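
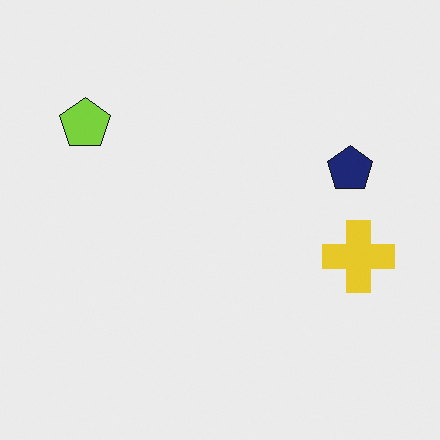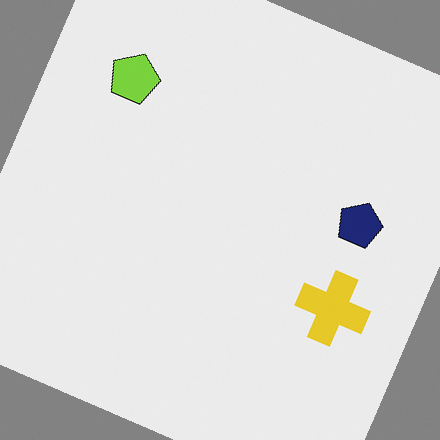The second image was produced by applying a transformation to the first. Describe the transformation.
The transformation is: rotated clockwise by a clearly visible amount.

Every shape is tilted by the same angle and the image corners show triangular fill wedges — a whole-image rotation by a non-right angle.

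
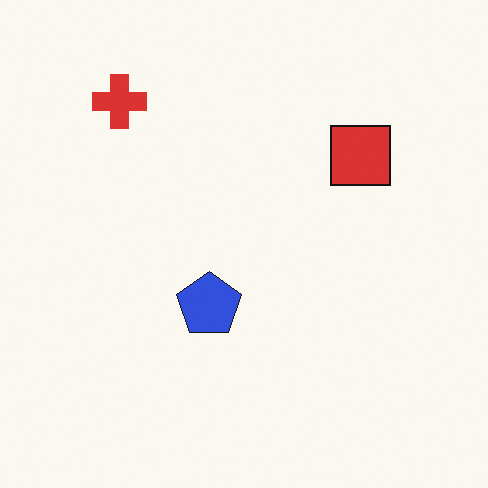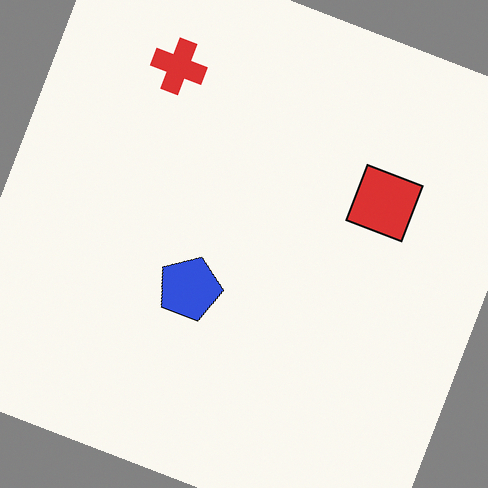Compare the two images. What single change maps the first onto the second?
The image was rotated clockwise by a moderate amount.

Every shape is tilted by the same angle and the image corners show triangular fill wedges — a whole-image rotation by a non-right angle.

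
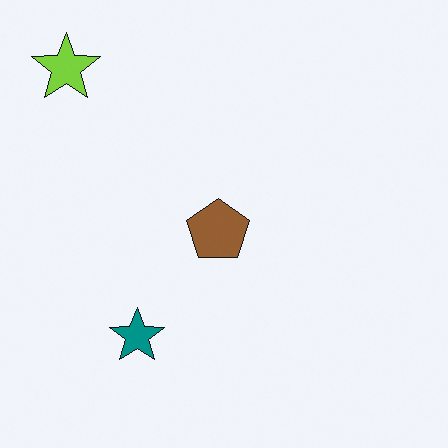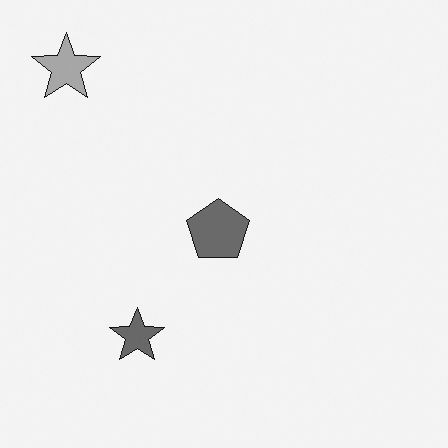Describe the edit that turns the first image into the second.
The transformation is: converted to grayscale.

All color is removed — every shape is now a shade of grey.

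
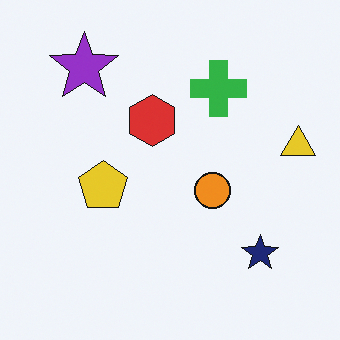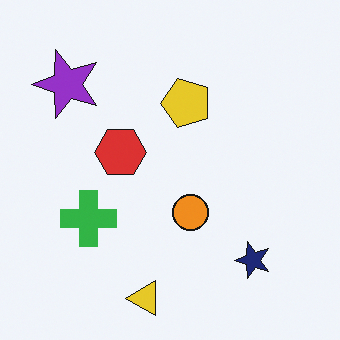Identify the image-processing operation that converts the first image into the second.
The second image is the first transposed (reflected across the top-left ↔ bottom-right diagonal).

Shapes have swapped their row and column positions — what was in the top-right is now in the bottom-left — a diagonal reflection.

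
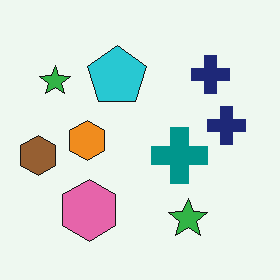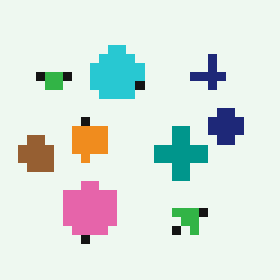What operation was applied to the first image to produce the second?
The second image is the first heavily pixelated into large blocks.

Shapes are reduced to large square blocks; fine edges and outlines are lost — a downscale-then-upscale (mosaic) effect.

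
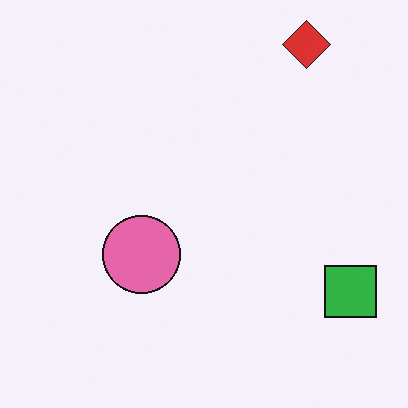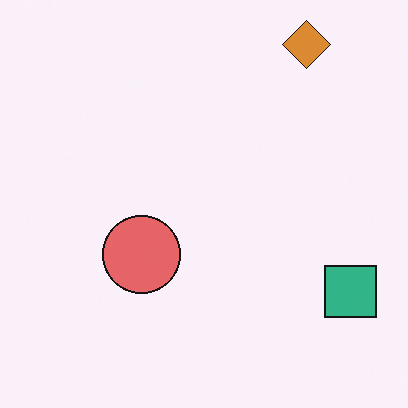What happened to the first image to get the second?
Hue-shifted by a small amount.

Every shape's color has rotated by the same amount around the hue wheel — a uniform hue shift.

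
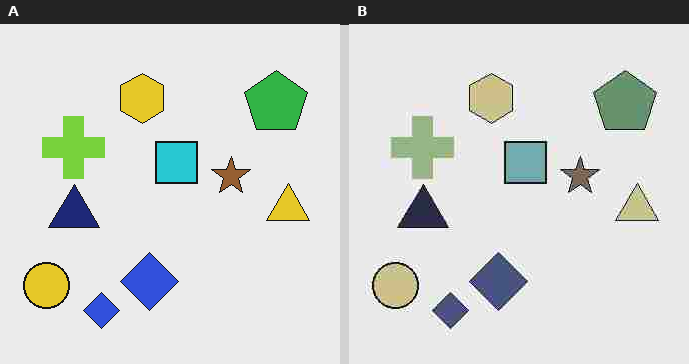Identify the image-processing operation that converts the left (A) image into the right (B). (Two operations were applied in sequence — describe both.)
The transformation is: made much more muted (saturation change), then degraded with heavy JPEG compression.

All colors are more muted and greyish — a global saturation change. Blocky 8×8 compression artifacts appear around shape edges and the flat background shows ringing — characteristic JPEG degradation.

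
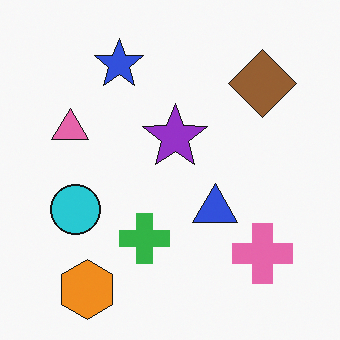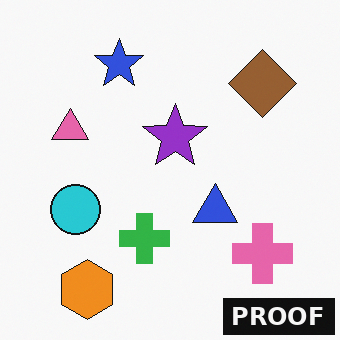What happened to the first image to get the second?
The transformation is: watermarked with the text "PROOF" in the lower-right corner.

A dark label reading "PROOF" appears in the lower-right corner.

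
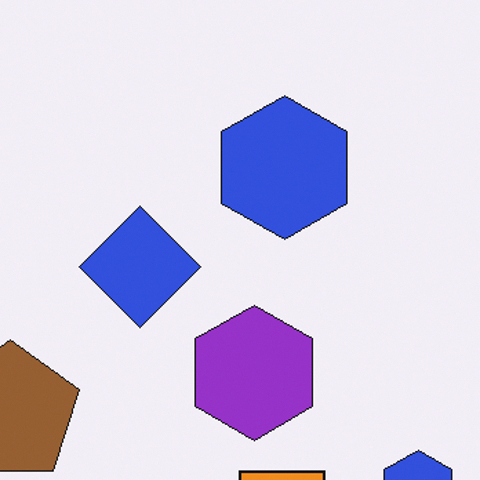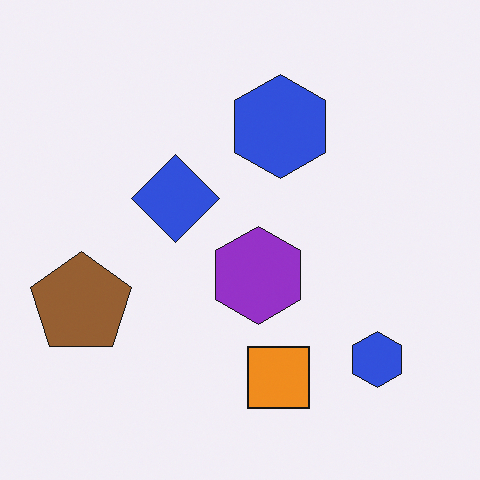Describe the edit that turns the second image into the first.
The first image is the second cropped to a modestly smaller region and rescaled.

The visible shapes are larger and the field of view is narrower; shapes near the original edges may be partly or wholly outside the frame — a crop-and-rescale.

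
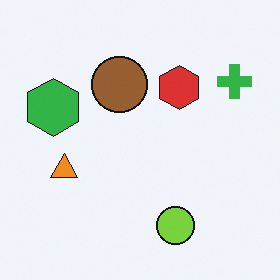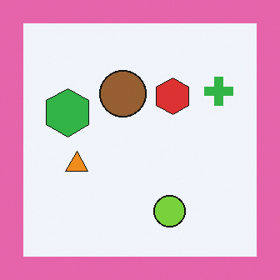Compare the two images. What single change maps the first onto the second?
The image was framed with a pink border.

A solid pink frame runs around the edge of the second image, with the content slightly shrunk inside it.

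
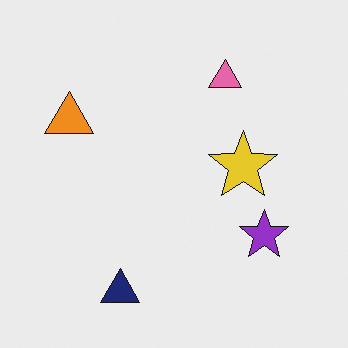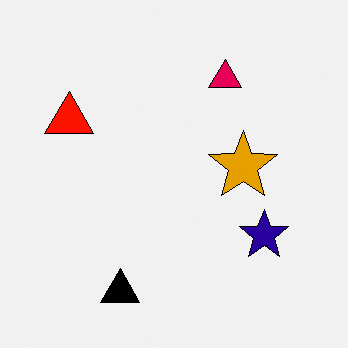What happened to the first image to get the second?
Given much higher contrast.

Tones are pushed away from mid-grey across the whole image — a global contrast change.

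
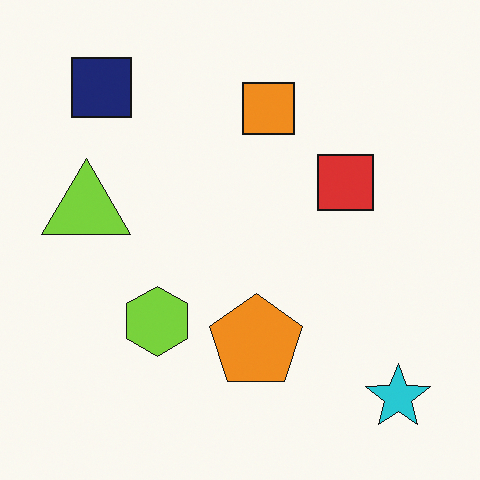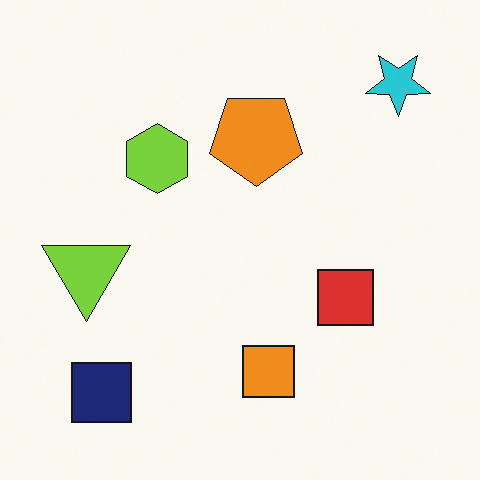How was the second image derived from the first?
The transformation is: flipped vertically (top ↔ bottom).

The cyan star is in the bottom-right of the first image and the top-right of the second — shapes on opposite sides of the horizontal midline have swapped in a mirror flip.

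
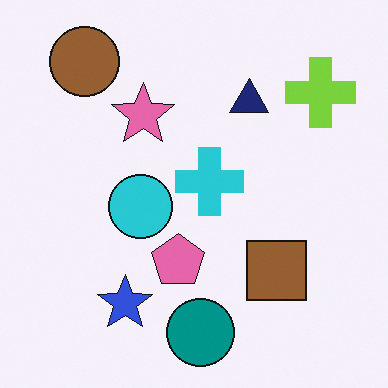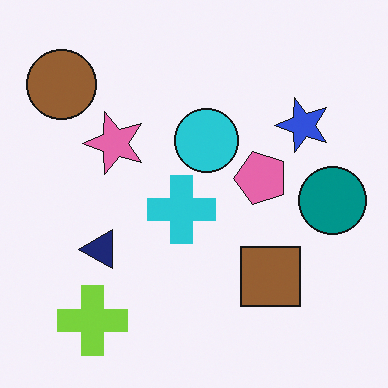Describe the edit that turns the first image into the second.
The second image is the first transposed (reflected across the top-left ↔ bottom-right diagonal).

Shapes have swapped their row and column positions — what was in the top-right is now in the bottom-left — a diagonal reflection.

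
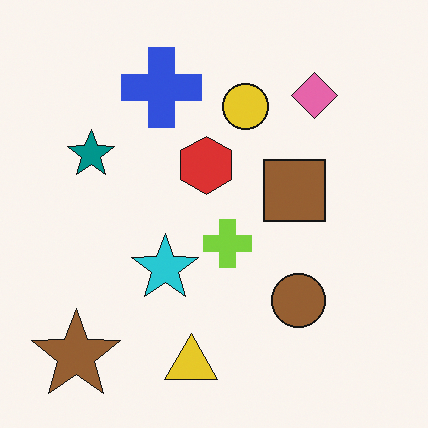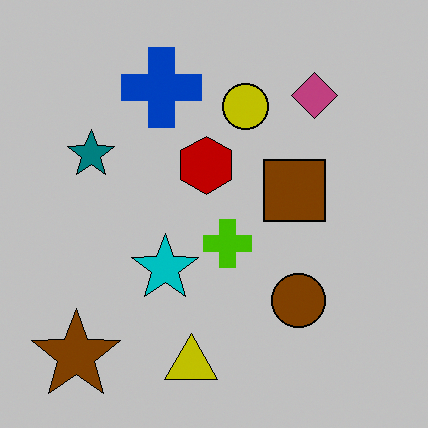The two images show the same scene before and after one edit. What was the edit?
Aggressively posterized.

Each flat color has snapped to a coarser quantized level — most visibly, the near-white background has dropped to a flat grey.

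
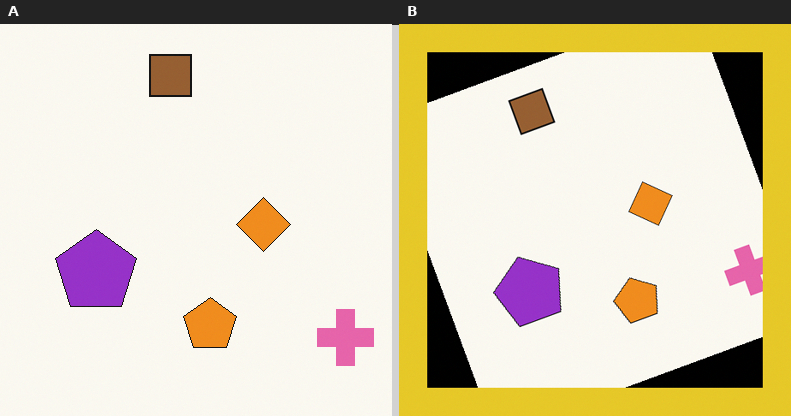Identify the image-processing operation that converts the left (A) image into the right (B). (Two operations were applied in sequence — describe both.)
This is the original image rotated counter-clockwise by a moderate amount, then framed with a yellow border.

Every shape is tilted by the same angle and the image corners show triangular fill wedges — a whole-image rotation by a non-right angle. A solid yellow frame runs around the edge of the right (B) image, with the content slightly shrunk inside it.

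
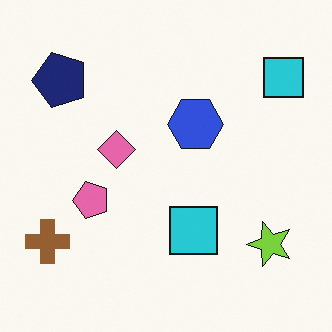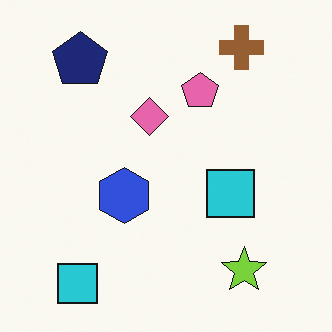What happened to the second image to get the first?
It was transposed (reflected across the top-left ↔ bottom-right diagonal).

Shapes have swapped their row and column positions — what was in the top-right is now in the bottom-left — a diagonal reflection.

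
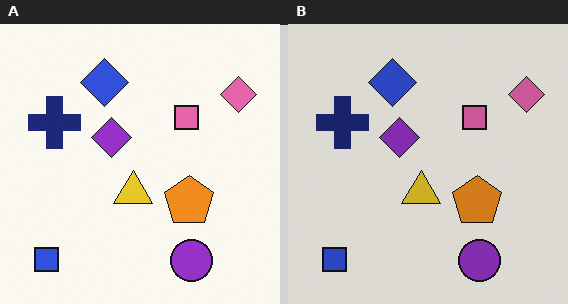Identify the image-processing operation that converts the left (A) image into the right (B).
Slightly darkened.

Every pixel — background and shapes alike — is uniformly darkened.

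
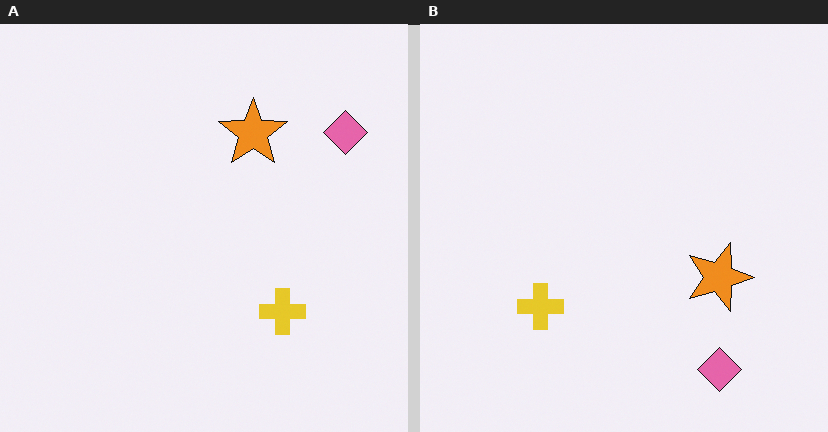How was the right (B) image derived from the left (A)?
This is the original image rotated 90° clockwise.

The pink diamond sits in the top-right of the left (A) image and the bottom-right of the right (B) — consistent with a whole-image 90° clockwise rotation.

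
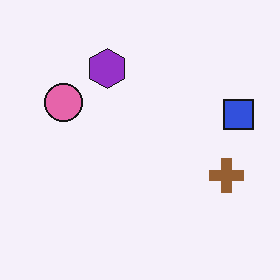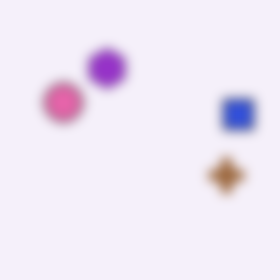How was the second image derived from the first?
It was heavily blurred.

Shape edges and outlines are uniformly softened across the whole image.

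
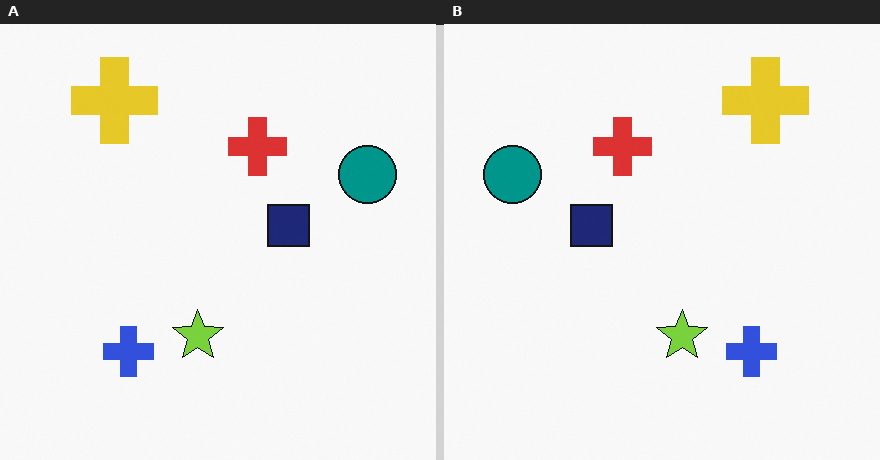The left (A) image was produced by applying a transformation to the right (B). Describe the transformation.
Flipped horizontally (left ↔ right).

The teal circle is in the left of the right (B) image and the right of the left (A) — shapes on opposite sides of the vertical midline have swapped in a mirror flip.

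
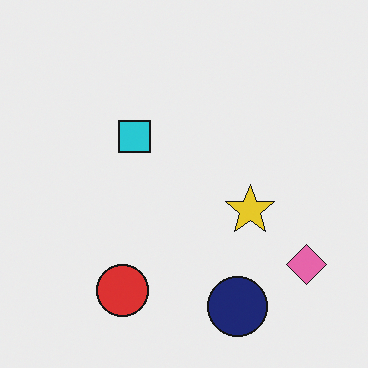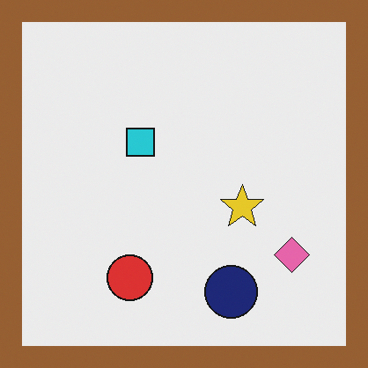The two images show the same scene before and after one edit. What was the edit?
The image was framed with a brown border.

A solid brown frame runs around the edge of the second image, with the content slightly shrunk inside it.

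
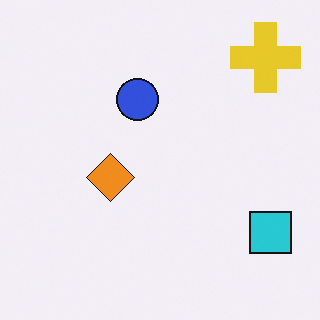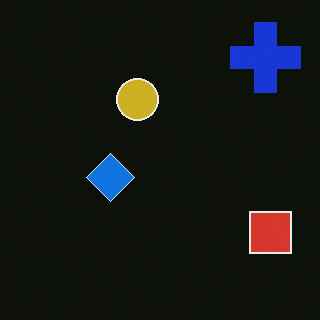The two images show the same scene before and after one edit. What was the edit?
It was color-inverted (negative).

The light background has become dark and every shape's color is its complement — a photographic negative.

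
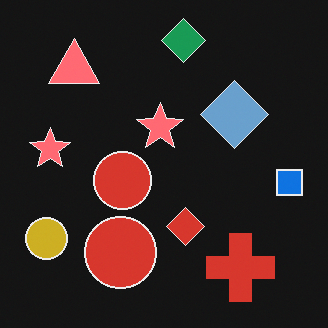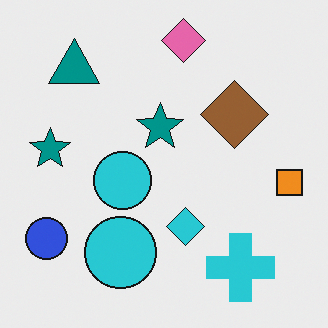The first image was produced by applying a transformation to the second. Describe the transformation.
Color-inverted (negative).

The light background has become dark and every shape's color is its complement — a photographic negative.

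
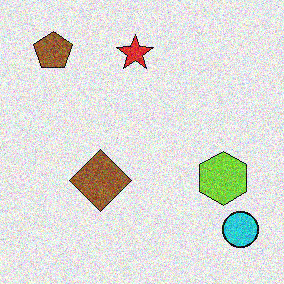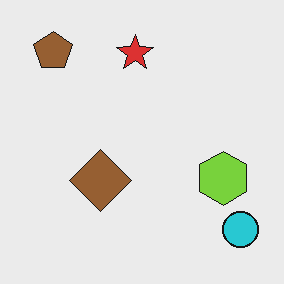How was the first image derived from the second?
The first image is the second degraded with visible gaussian noise.

Random speckle covers the whole image, including the flat background.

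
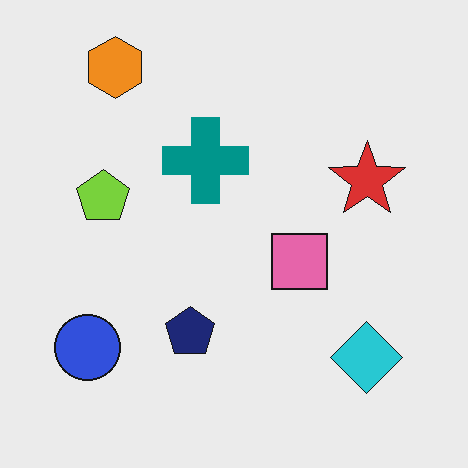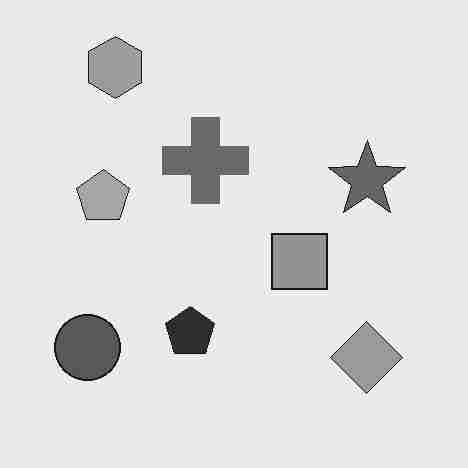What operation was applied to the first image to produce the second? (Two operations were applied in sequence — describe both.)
The transformation is: converted to grayscale, then degraded with heavy JPEG compression.

All color is removed — every shape is now a shade of grey. Blocky 8×8 compression artifacts appear around shape edges and the flat background shows ringing — characteristic JPEG degradation.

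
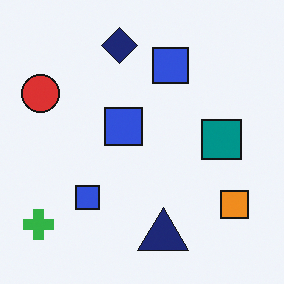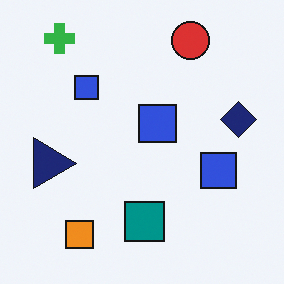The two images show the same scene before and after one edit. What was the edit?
Rotated 90° clockwise.

The green cross sits in the bottom-left of the first image and the top-left of the second — consistent with a whole-image 90° clockwise rotation.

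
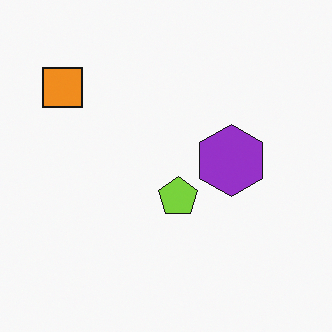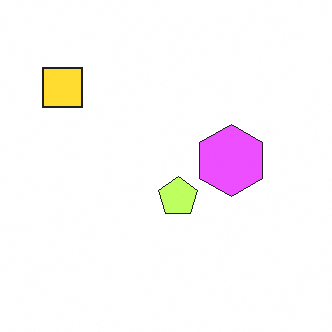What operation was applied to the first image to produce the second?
The image was substantially brightened.

Every pixel — background and shapes alike — is uniformly brightened.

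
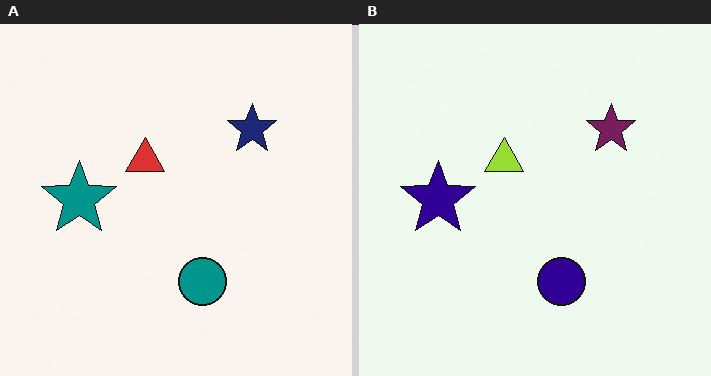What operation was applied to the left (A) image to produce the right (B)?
The transformation is: hue-shifted through roughly a third of the color wheel.

Every shape's color has rotated by the same amount around the hue wheel — a uniform hue shift.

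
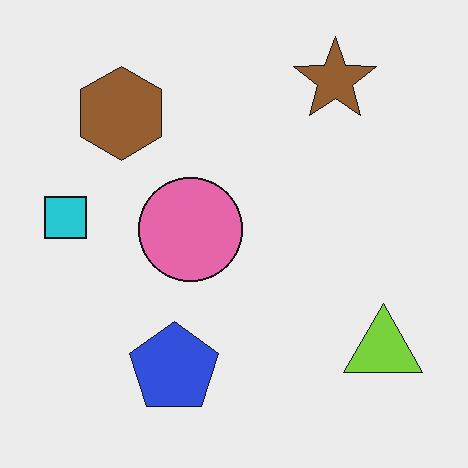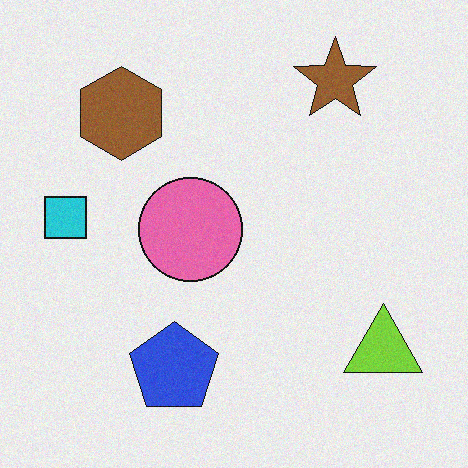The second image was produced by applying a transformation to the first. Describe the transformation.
Degraded with subtle gaussian noise.

Random speckle covers the whole image, including the flat background.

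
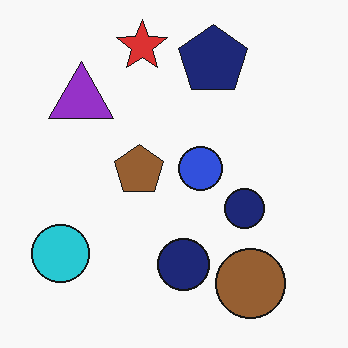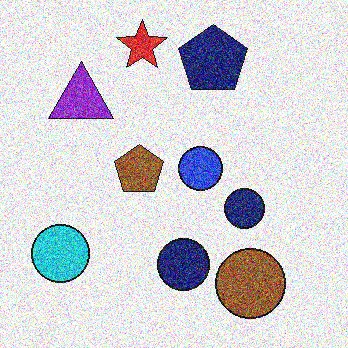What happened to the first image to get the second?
This is the original image degraded with heavy additive noise.

Random speckle covers the whole image, including the flat background.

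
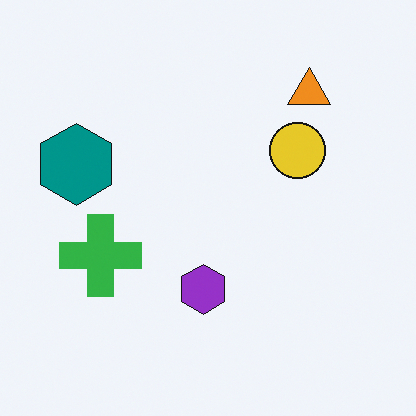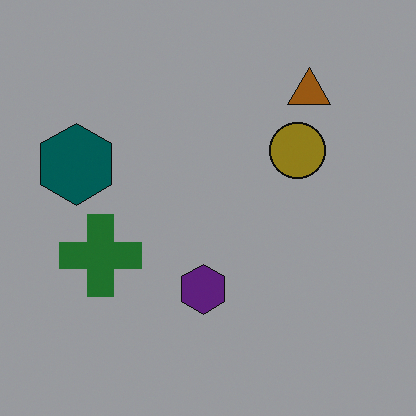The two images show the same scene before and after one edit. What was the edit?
The second image is the first darkened a lot.

Every pixel — background and shapes alike — is uniformly darkened.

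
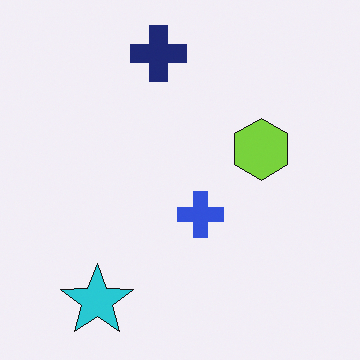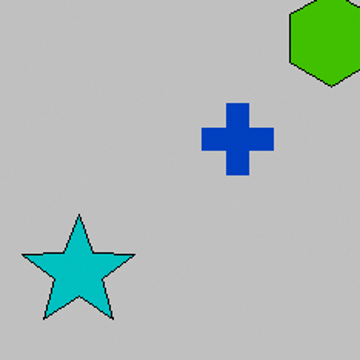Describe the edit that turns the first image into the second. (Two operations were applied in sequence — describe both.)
The second image is the first heavily posterized to just a handful of flat colors, then cropped slightly and scaled back up.

Each flat color has snapped to a coarser quantized level — most visibly, the near-white background has dropped to a flat grey. The visible shapes are larger and the field of view is narrower; shapes near the original edges may be partly or wholly outside the frame — a crop-and-rescale.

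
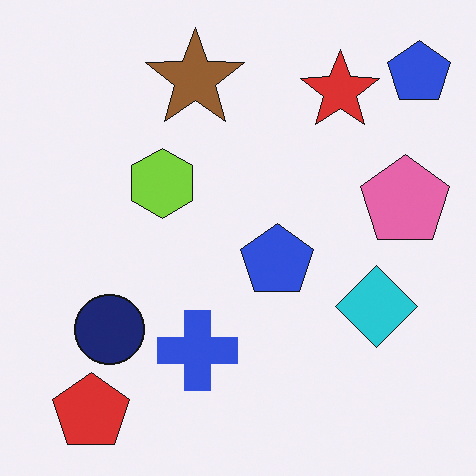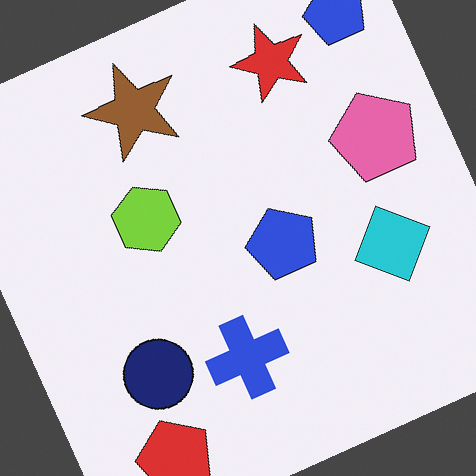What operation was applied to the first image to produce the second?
The image was rotated counter-clockwise by a moderate amount.

Every shape is tilted by the same angle and the image corners show triangular fill wedges — a whole-image rotation by a non-right angle.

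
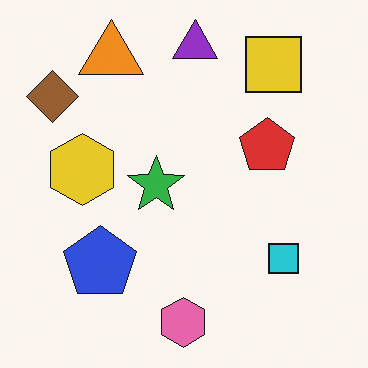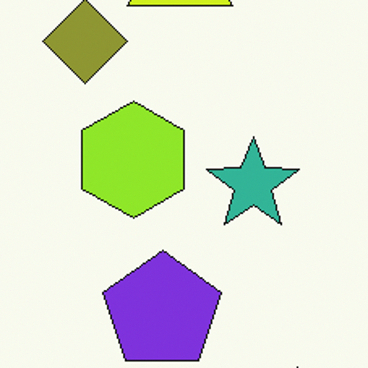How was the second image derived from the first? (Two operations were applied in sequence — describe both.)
The transformation is: cropped tightly and scaled back up, then hue-shifted slightly.

The visible shapes are larger and the field of view is narrower; shapes near the original edges may be partly or wholly outside the frame — a crop-and-rescale. Every shape's color has rotated by the same amount around the hue wheel — a uniform hue shift.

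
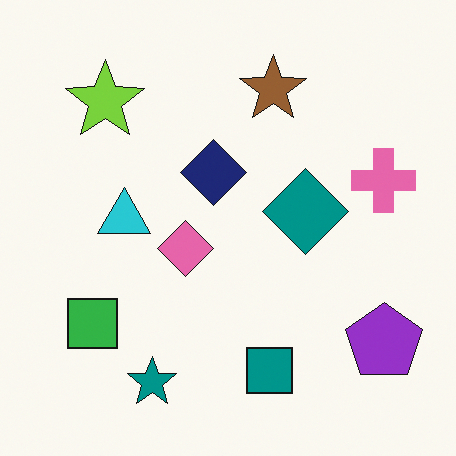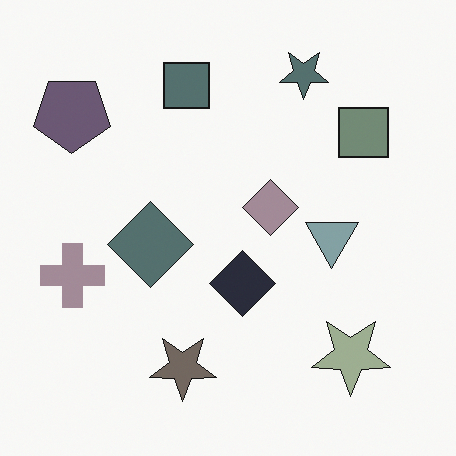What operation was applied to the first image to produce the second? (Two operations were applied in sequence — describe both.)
It was heavily desaturated, then rotated 180°.

All colors are more muted and greyish — a global saturation change. The purple pentagon sits in the bottom-right of the first image and the top-left of the second — consistent with a whole-image 180° rotation.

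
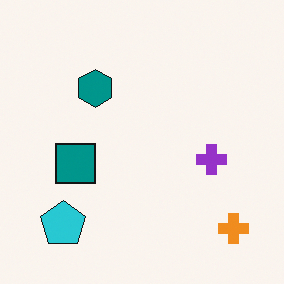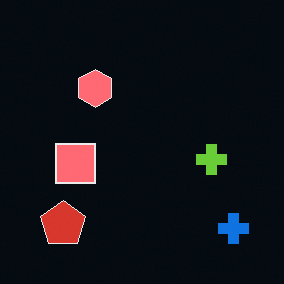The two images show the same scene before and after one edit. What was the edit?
It was color-inverted (negative).

The light background has become dark and every shape's color is its complement — a photographic negative.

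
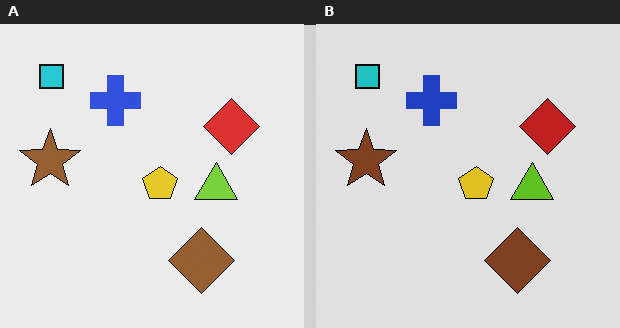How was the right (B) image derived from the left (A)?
Posterized to a reduced palette.

Each flat color has snapped to a coarser quantized level — most visibly, the near-white background has dropped to a flat grey.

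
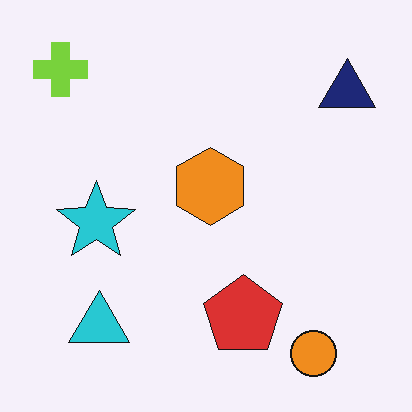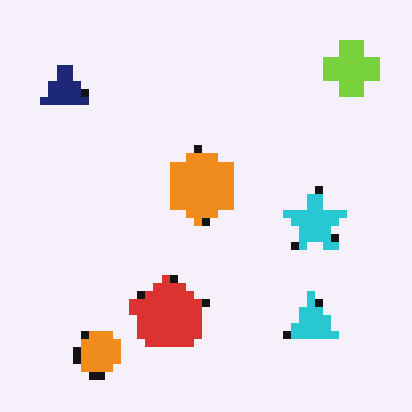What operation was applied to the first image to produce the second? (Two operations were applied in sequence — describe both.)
The second image is the first pixelated into visible square blocks, then flipped horizontally (left ↔ right).

Shapes are reduced to large square blocks; fine edges and outlines are lost — a downscale-then-upscale (mosaic) effect. The lime cross is in the top-left of the first image and the top-right of the second — shapes on opposite sides of the vertical midline have swapped in a mirror flip.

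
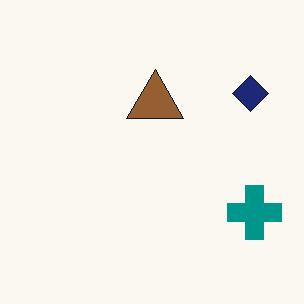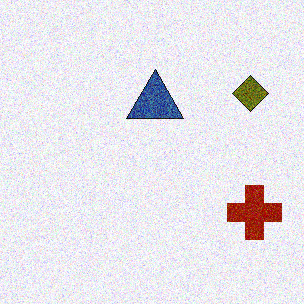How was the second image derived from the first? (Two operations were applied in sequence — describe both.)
The image was degraded with moderate additive noise, then hue-shifted by a large amount.

Random speckle covers the whole image, including the flat background. Every shape's color has rotated by the same amount around the hue wheel — a uniform hue shift.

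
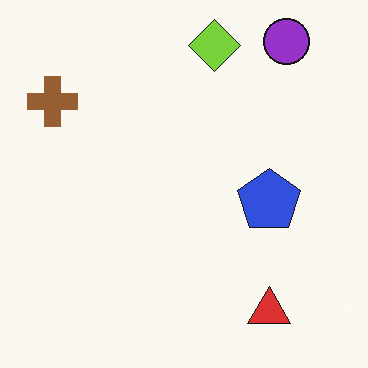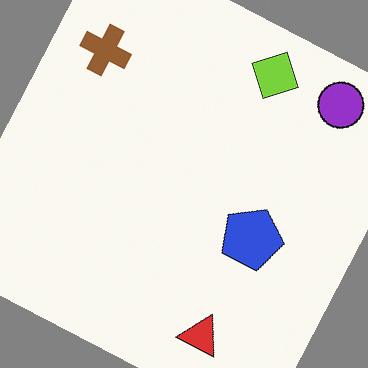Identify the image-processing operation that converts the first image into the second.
Rotated clockwise by a moderate amount.

Every shape is tilted by the same angle and the image corners show triangular fill wedges — a whole-image rotation by a non-right angle.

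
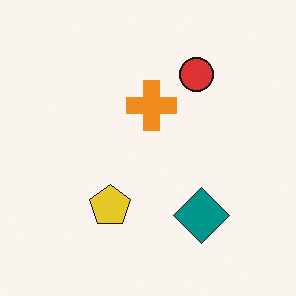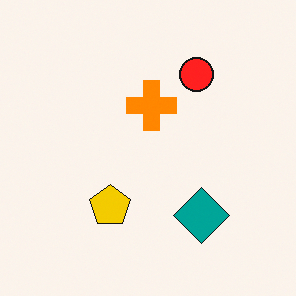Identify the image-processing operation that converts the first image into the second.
The transformation is: slightly oversaturated.

All colors are more vivid — a global saturation change.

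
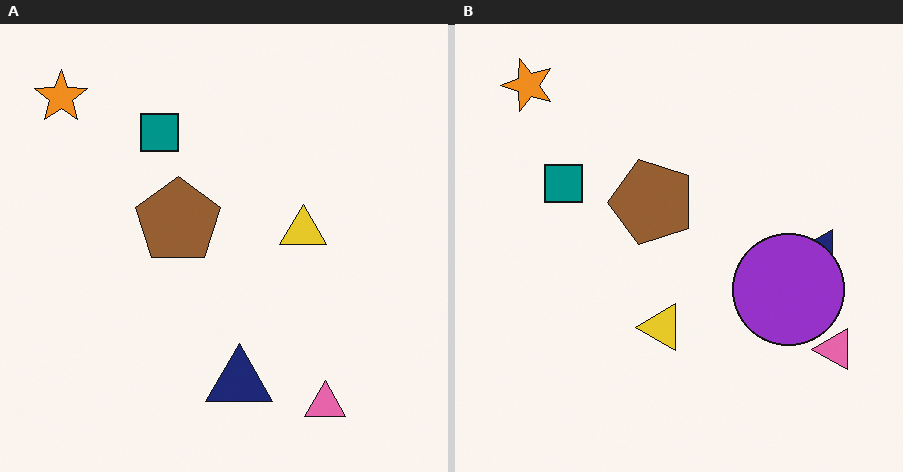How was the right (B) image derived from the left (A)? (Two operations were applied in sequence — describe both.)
The image was transposed (reflected across the top-left ↔ bottom-right diagonal), then overlaid with an additional purple circle.

Shapes have swapped their row and column positions — what was in the top-right is now in the bottom-left — a diagonal reflection. A purple circle appears in the right (B) image that is absent from the left (A).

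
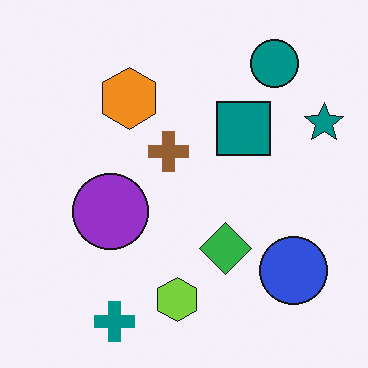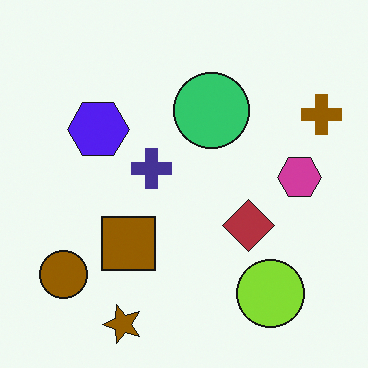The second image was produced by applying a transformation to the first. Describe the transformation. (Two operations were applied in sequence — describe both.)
This is the original image transposed (reflected across the top-left ↔ bottom-right diagonal), then hue-shifted through roughly half the color wheel.

Shapes have swapped their row and column positions — what was in the top-right is now in the bottom-left — a diagonal reflection. Every shape's color has rotated by the same amount around the hue wheel — a uniform hue shift.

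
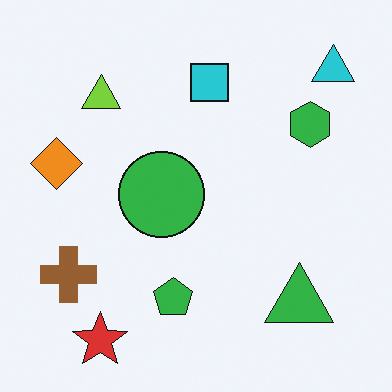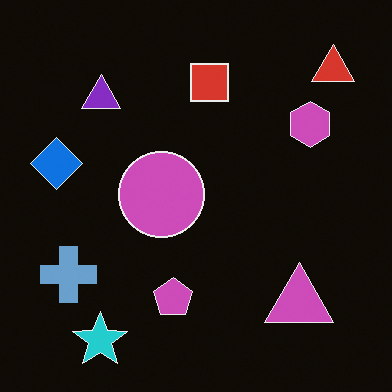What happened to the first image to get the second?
The second image is the first color-inverted (negative).

The light background has become dark and every shape's color is its complement — a photographic negative.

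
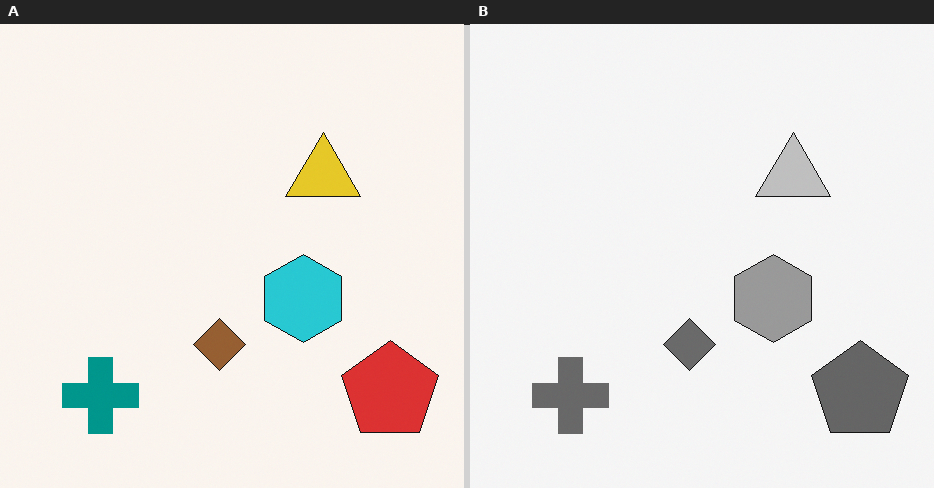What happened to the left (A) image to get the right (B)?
It was converted to grayscale.

All color is removed — every shape is now a shade of grey.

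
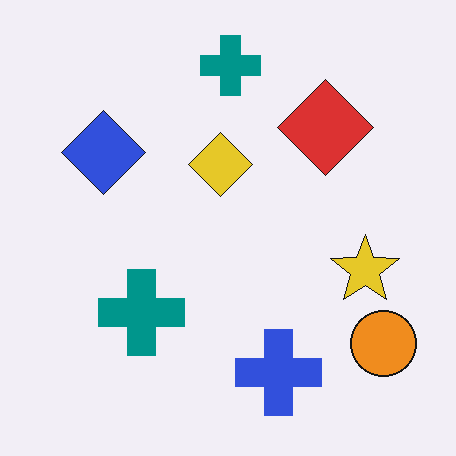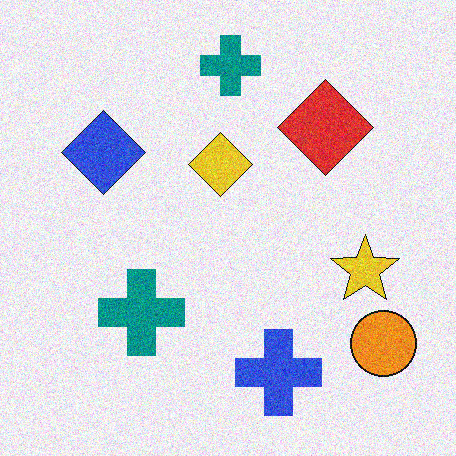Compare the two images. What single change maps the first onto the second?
Degraded with moderate additive noise.

Random speckle covers the whole image, including the flat background.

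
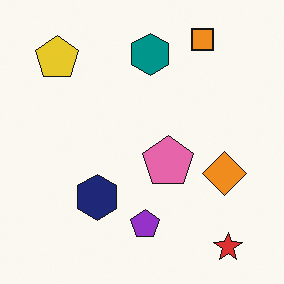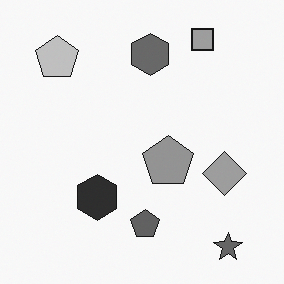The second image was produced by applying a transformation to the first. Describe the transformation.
The image was converted to grayscale.

All color is removed — every shape is now a shade of grey.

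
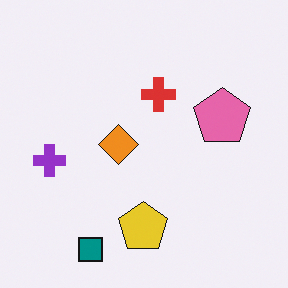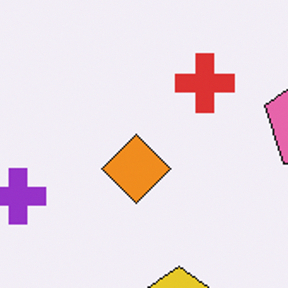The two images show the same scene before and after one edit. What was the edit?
Cropped to a noticeably smaller region and rescaled.

The visible shapes are larger and the field of view is narrower; shapes near the original edges may be partly or wholly outside the frame — a crop-and-rescale.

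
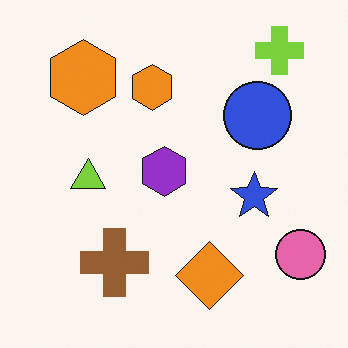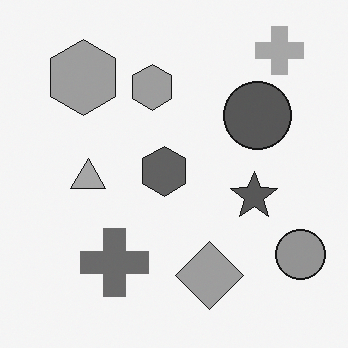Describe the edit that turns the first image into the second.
The transformation is: converted to grayscale.

All color is removed — every shape is now a shade of grey.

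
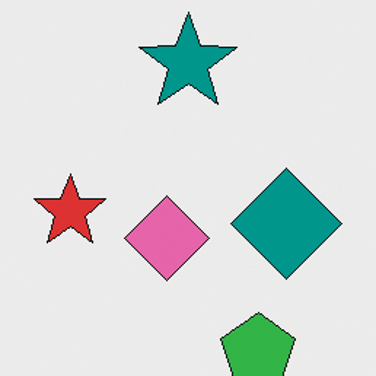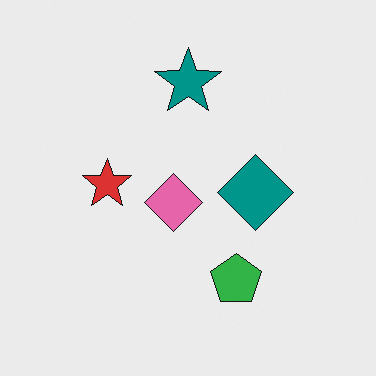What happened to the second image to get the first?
This is the original image cropped slightly and scaled back up.

The visible shapes are larger and the field of view is narrower; shapes near the original edges may be partly or wholly outside the frame — a crop-and-rescale.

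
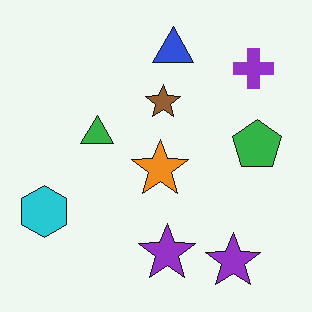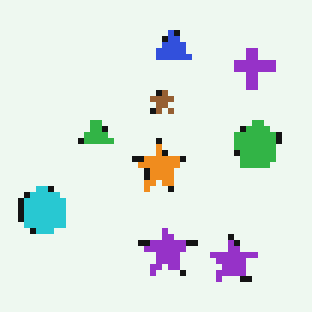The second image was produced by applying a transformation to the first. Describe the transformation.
This is the original image pixelated into visible square blocks.

Shapes are reduced to large square blocks; fine edges and outlines are lost — a downscale-then-upscale (mosaic) effect.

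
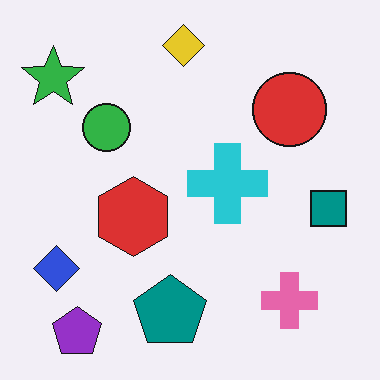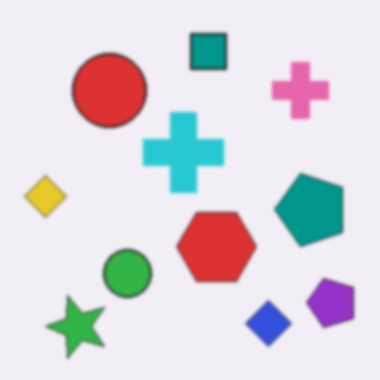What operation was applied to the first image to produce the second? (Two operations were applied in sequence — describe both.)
The second image is the first rotated 90° counter-clockwise, then lightly blurred.

The purple pentagon sits in the bottom-left of the first image and the bottom-right of the second — consistent with a whole-image 90° counter-clockwise rotation. Shape edges and outlines are uniformly softened across the whole image.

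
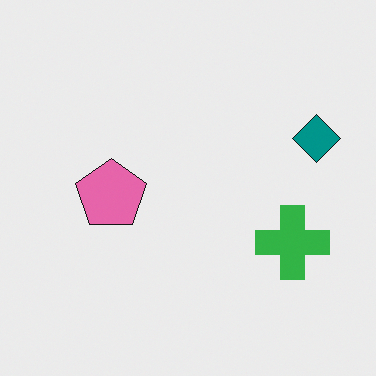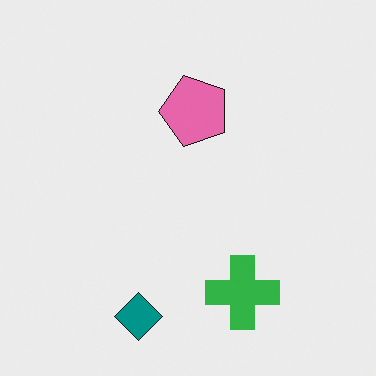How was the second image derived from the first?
The image was transposed (reflected across the top-left ↔ bottom-right diagonal).

Shapes have swapped their row and column positions — what was in the top-right is now in the bottom-left — a diagonal reflection.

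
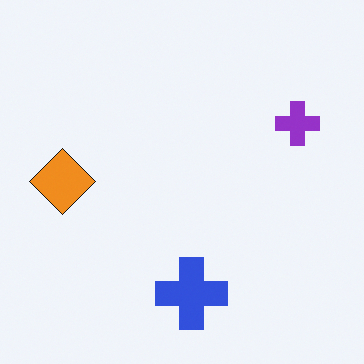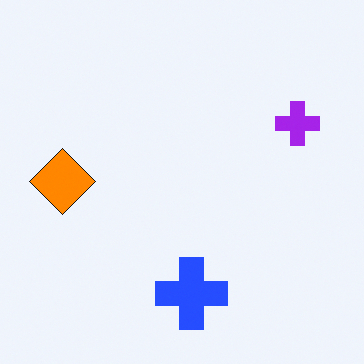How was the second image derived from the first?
The image was slightly oversaturated.

All colors are more vivid — a global saturation change.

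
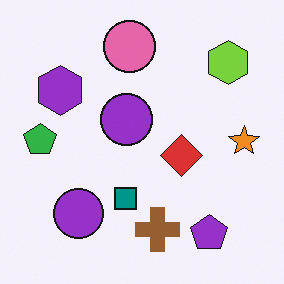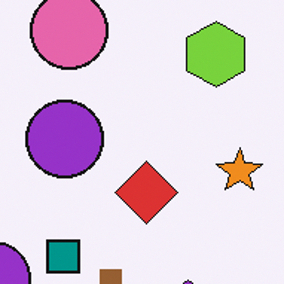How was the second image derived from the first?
The image was cropped to a modestly smaller region and rescaled.

The visible shapes are larger and the field of view is narrower; shapes near the original edges may be partly or wholly outside the frame — a crop-and-rescale.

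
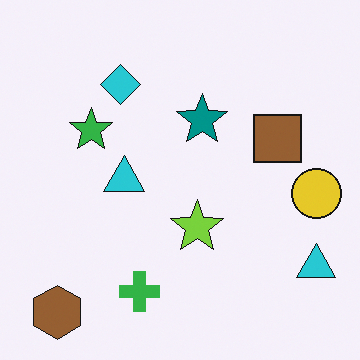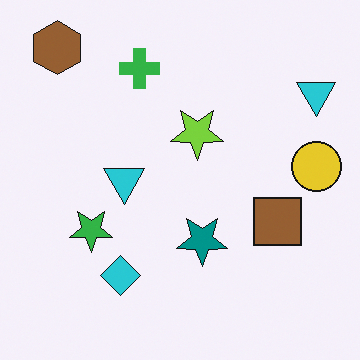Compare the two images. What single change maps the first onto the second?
The transformation is: flipped vertically (top ↔ bottom).

The brown hexagon is in the bottom-left of the first image and the top-left of the second — shapes on opposite sides of the horizontal midline have swapped in a mirror flip.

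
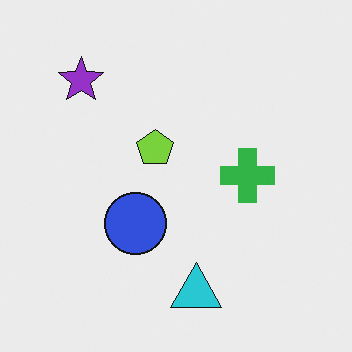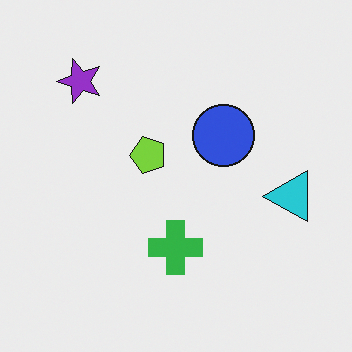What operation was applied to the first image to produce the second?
The transformation is: transposed (reflected across the top-left ↔ bottom-right diagonal).

Shapes have swapped their row and column positions — what was in the top-right is now in the bottom-left — a diagonal reflection.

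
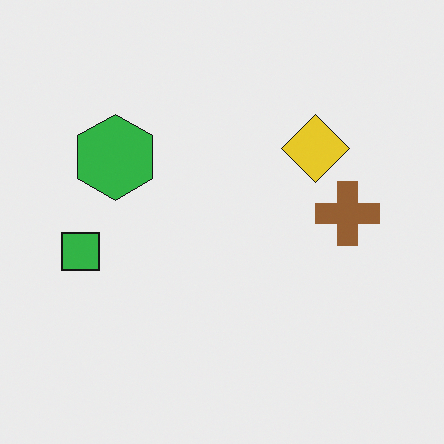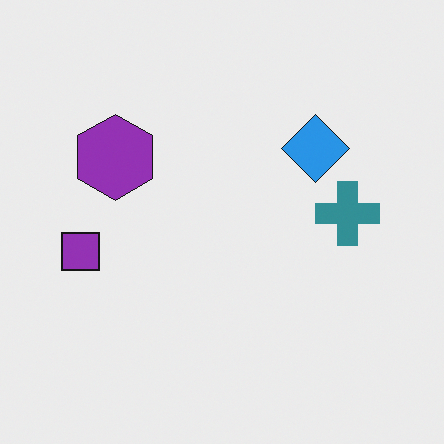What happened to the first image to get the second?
The image was hue-shifted by a large amount.

Every shape's color has rotated by the same amount around the hue wheel — a uniform hue shift.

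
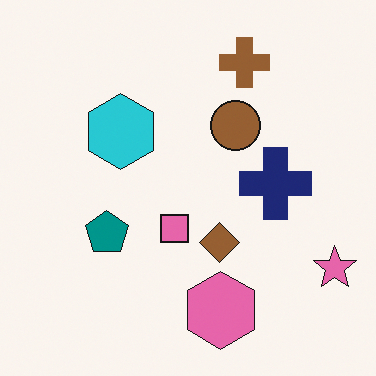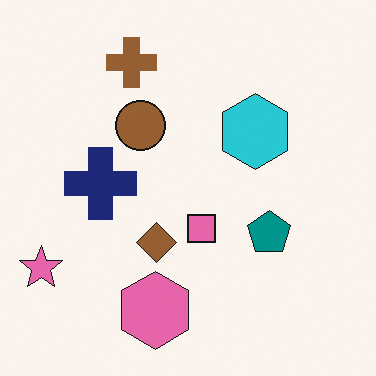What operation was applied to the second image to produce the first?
The image was flipped horizontally (left ↔ right).

The pink star is in the bottom-left of the second image and the bottom-right of the first — shapes on opposite sides of the vertical midline have swapped in a mirror flip.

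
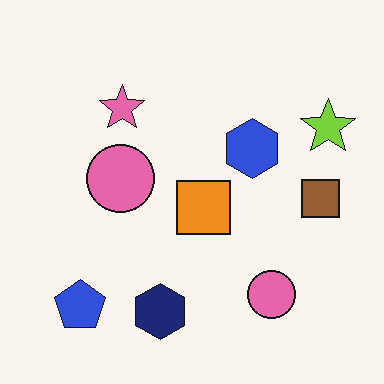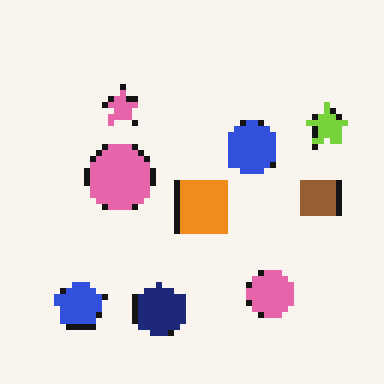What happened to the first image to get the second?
The second image is the first pixelated into visible square blocks.

Shapes are reduced to large square blocks; fine edges and outlines are lost — a downscale-then-upscale (mosaic) effect.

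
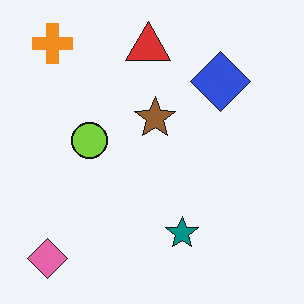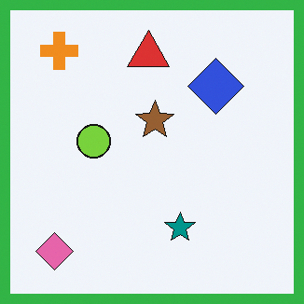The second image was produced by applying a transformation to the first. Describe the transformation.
The second image is the first framed with a green border.

A solid green frame runs around the edge of the second image, with the content slightly shrunk inside it.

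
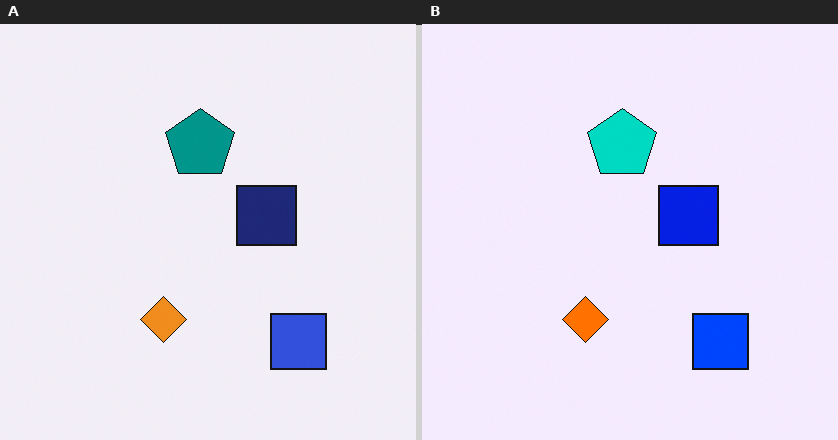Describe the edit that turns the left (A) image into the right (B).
The image was heavily oversaturated.

All colors are more vivid — a global saturation change.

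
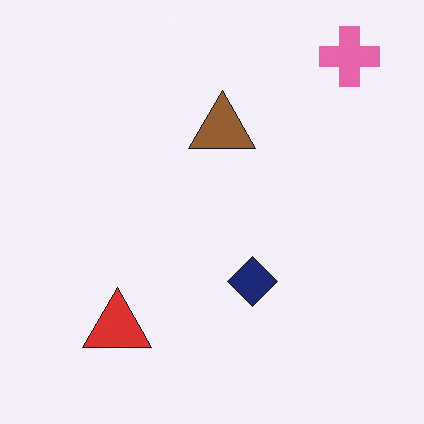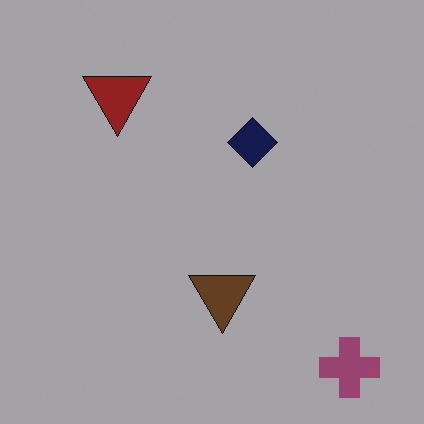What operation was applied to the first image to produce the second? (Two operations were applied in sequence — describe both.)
It was flipped vertically (top ↔ bottom), then darkened a lot.

The pink cross is in the top-right of the first image and the bottom-right of the second — shapes on opposite sides of the horizontal midline have swapped in a mirror flip. Every pixel — background and shapes alike — is uniformly darkened.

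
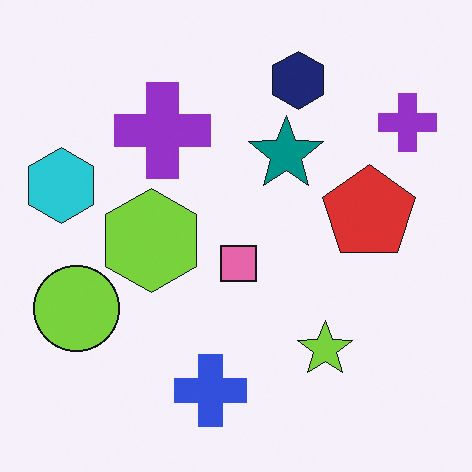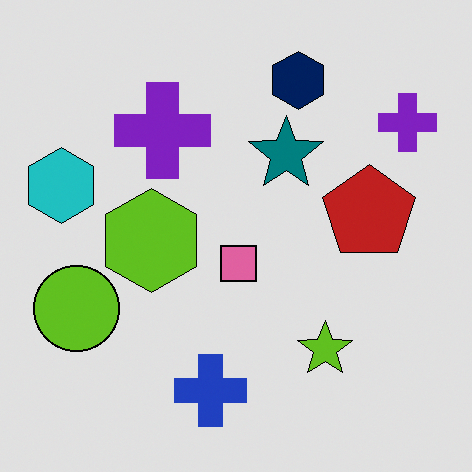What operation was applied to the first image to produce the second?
The image was posterized to a reduced palette.

Each flat color has snapped to a coarser quantized level — most visibly, the near-white background has dropped to a flat grey.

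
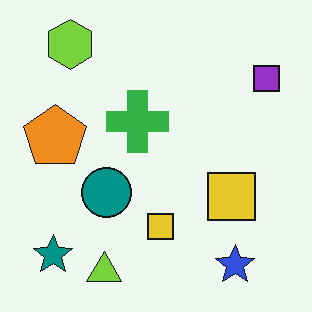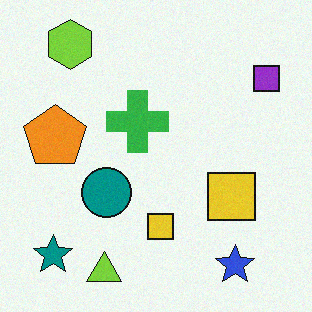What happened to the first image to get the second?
Degraded with subtle gaussian noise.

Random speckle covers the whole image, including the flat background.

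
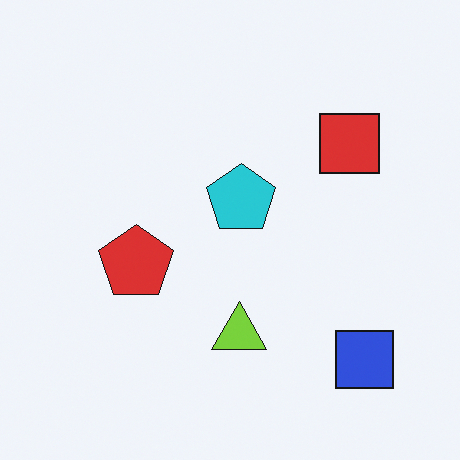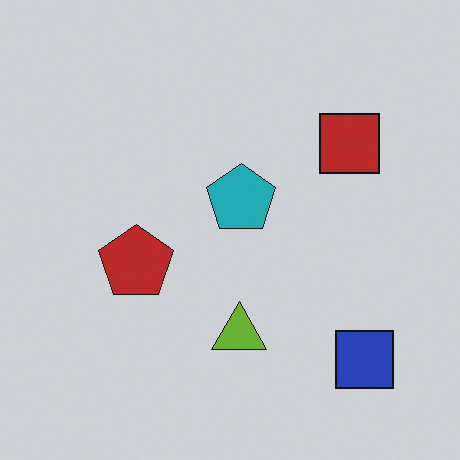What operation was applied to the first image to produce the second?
The image was slightly darkened.

Every pixel — background and shapes alike — is uniformly darkened.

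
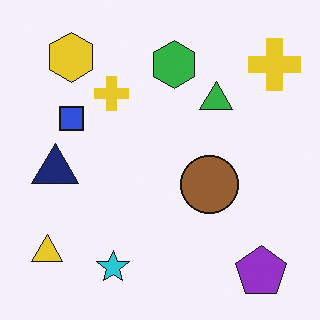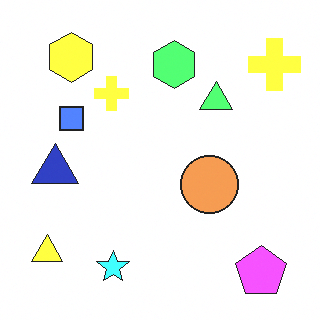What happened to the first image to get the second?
This is the original image brightened a lot.

Every pixel — background and shapes alike — is uniformly brightened.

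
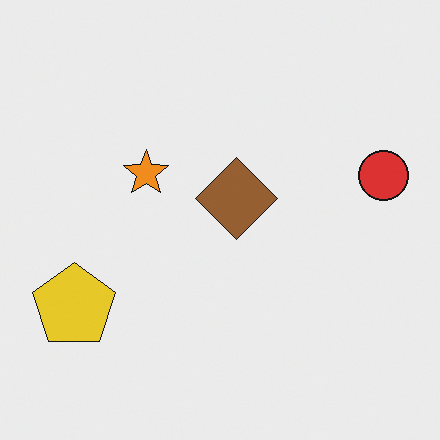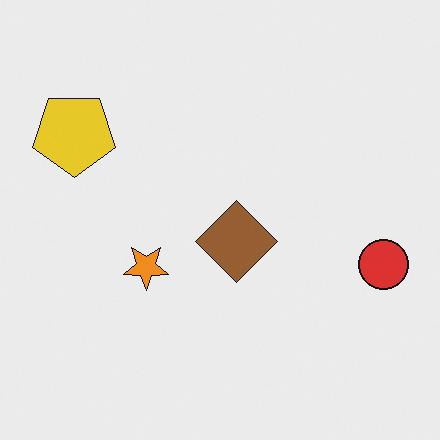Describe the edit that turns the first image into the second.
The image was flipped vertically (top ↔ bottom).

The yellow pentagon is in the bottom-left of the first image and the top-left of the second — shapes on opposite sides of the horizontal midline have swapped in a mirror flip.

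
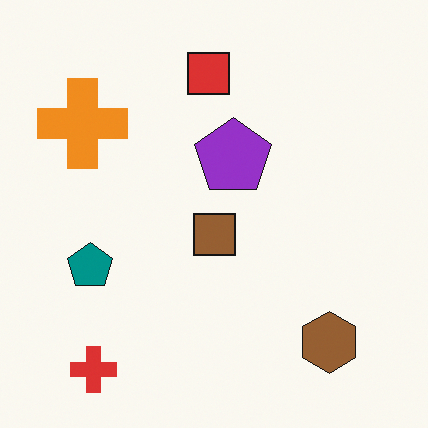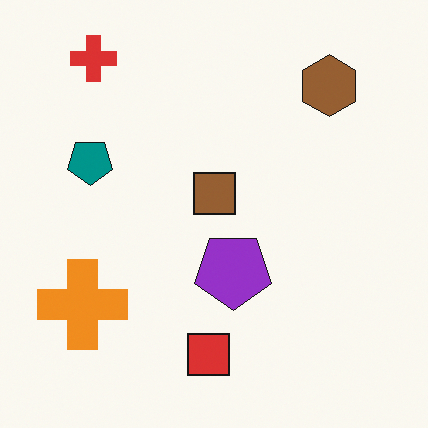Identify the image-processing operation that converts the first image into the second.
Flipped vertically (top ↔ bottom).

The red cross is in the bottom-left of the first image and the top-left of the second — shapes on opposite sides of the horizontal midline have swapped in a mirror flip.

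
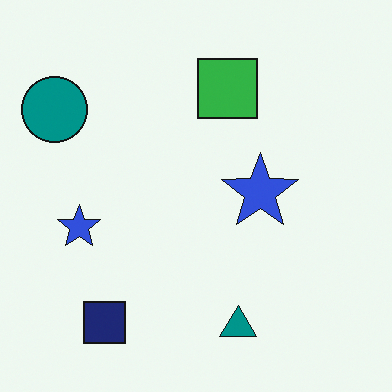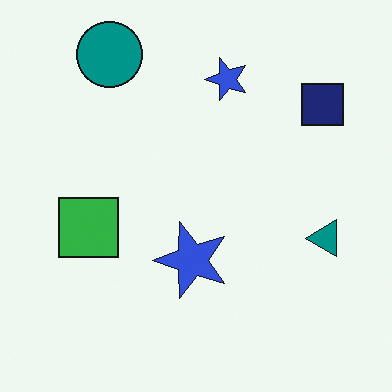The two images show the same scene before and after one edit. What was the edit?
The second image is the first transposed (reflected across the top-left ↔ bottom-right diagonal).

Shapes have swapped their row and column positions — what was in the top-right is now in the bottom-left — a diagonal reflection.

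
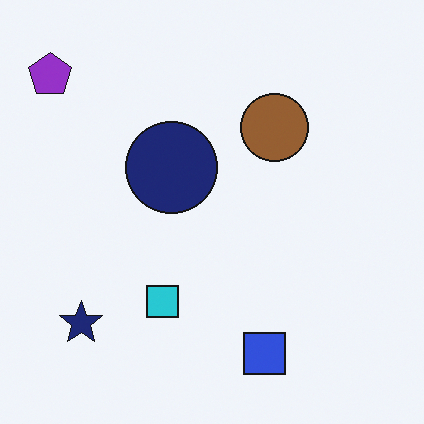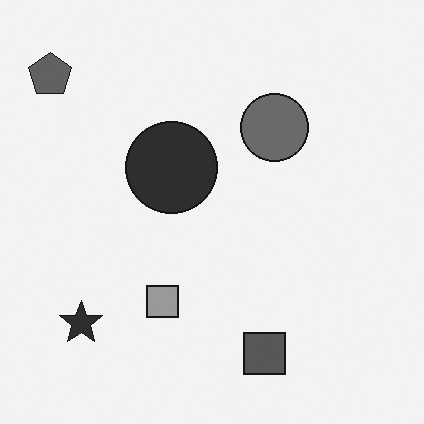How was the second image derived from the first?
The image was converted to grayscale.

All color is removed — every shape is now a shade of grey.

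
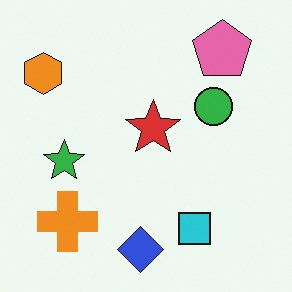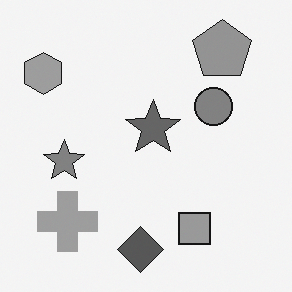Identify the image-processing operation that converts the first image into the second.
It was converted to grayscale.

All color is removed — every shape is now a shade of grey.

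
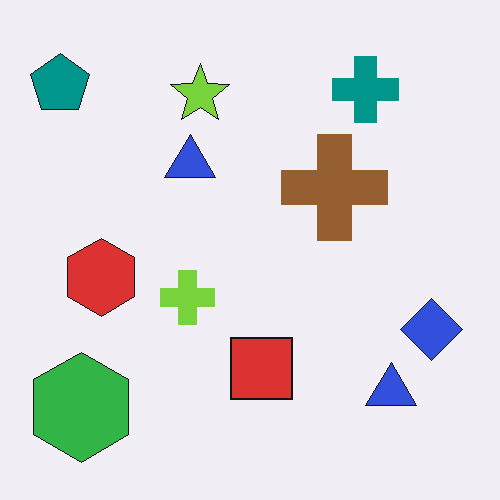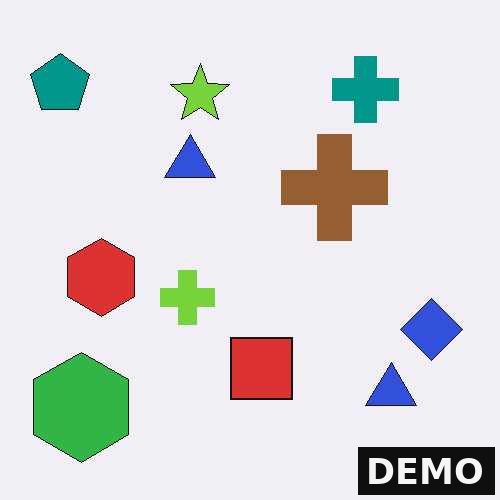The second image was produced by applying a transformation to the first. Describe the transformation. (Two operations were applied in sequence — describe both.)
It was JPEG-compressed with visible artifacts, then watermarked with the text "DEMO" in the lower-right corner.

Blocky 8×8 compression artifacts appear around shape edges and the flat background shows ringing — characteristic JPEG degradation. A dark label reading "DEMO" appears in the lower-right corner.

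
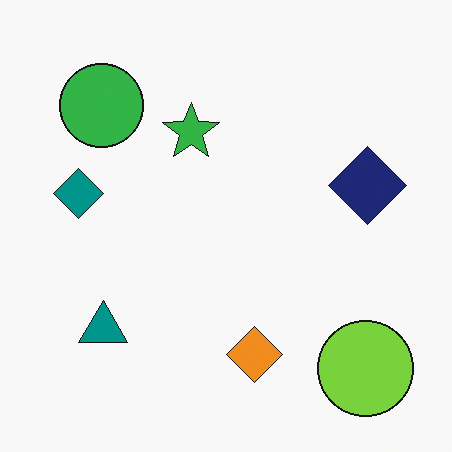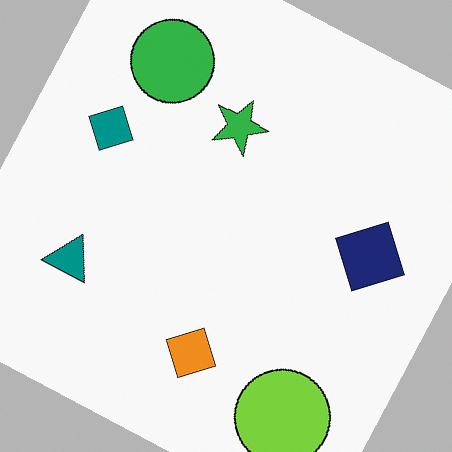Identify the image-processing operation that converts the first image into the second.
The second image is the first rotated clockwise by a moderate amount.

Every shape is tilted by the same angle and the image corners show triangular fill wedges — a whole-image rotation by a non-right angle.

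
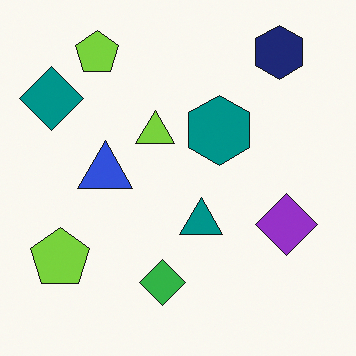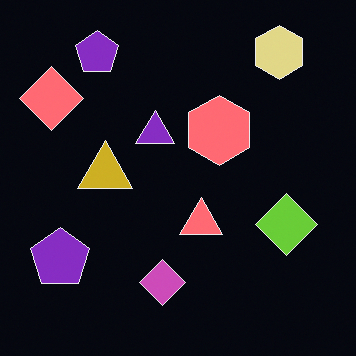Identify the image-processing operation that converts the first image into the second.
The image was color-inverted (negative).

The light background has become dark and every shape's color is its complement — a photographic negative.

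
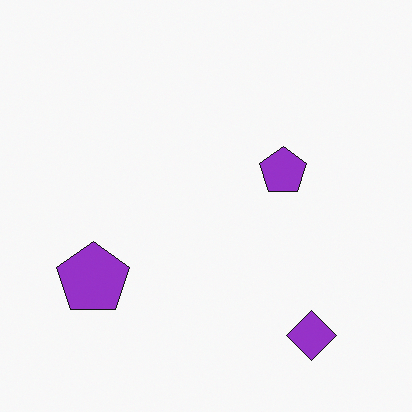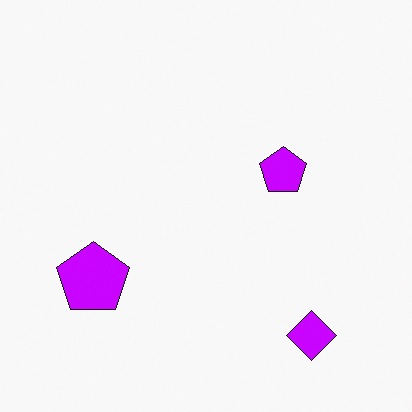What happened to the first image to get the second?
The image was heavily oversaturated.

All colors are more vivid — a global saturation change.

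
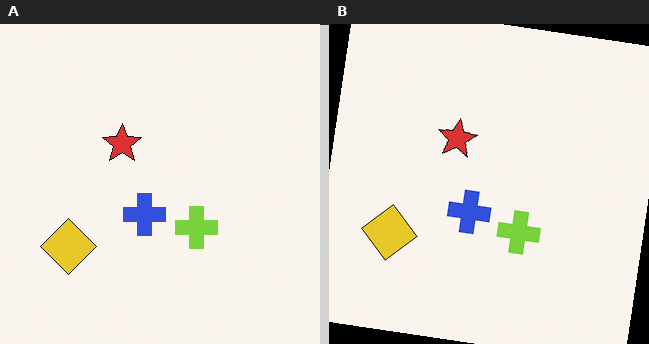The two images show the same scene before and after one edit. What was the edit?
Rotated clockwise by a small amount.

Every shape is tilted by the same angle and the image corners show triangular fill wedges — a whole-image rotation by a non-right angle.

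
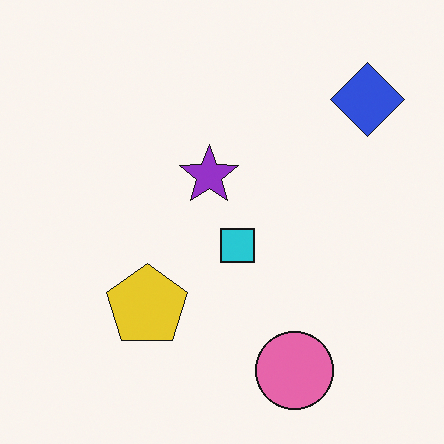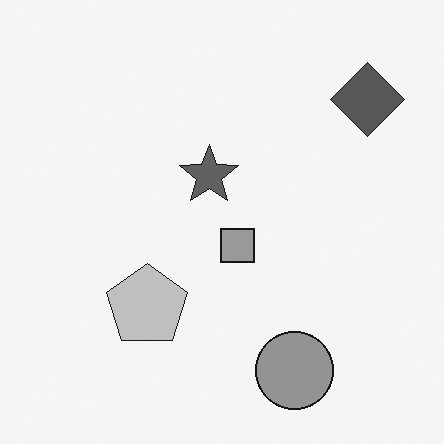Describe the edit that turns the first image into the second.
The second image is the first converted to grayscale.

All color is removed — every shape is now a shade of grey.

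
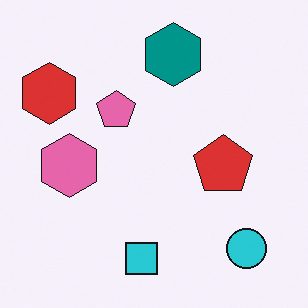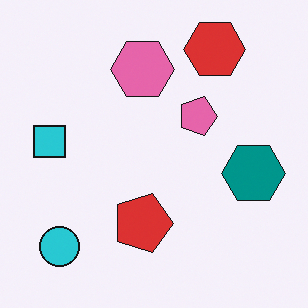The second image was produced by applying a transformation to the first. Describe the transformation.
This is the original image rotated 90° clockwise.

The cyan circle sits in the bottom-right of the first image and the bottom-left of the second — consistent with a whole-image 90° clockwise rotation.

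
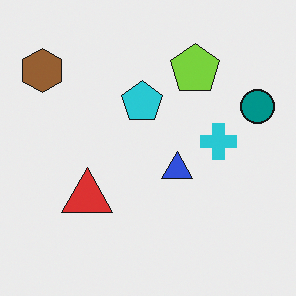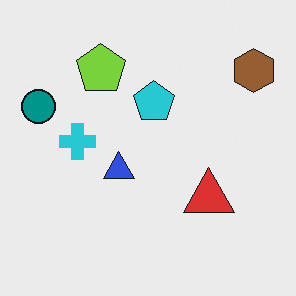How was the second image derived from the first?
The second image is the first flipped horizontally (left ↔ right).

The teal circle is in the right of the first image and the left of the second — shapes on opposite sides of the vertical midline have swapped in a mirror flip.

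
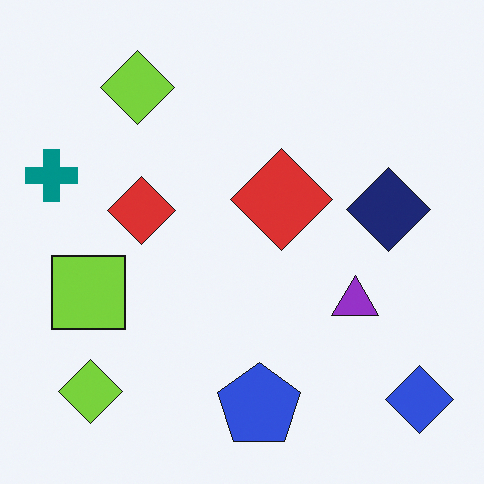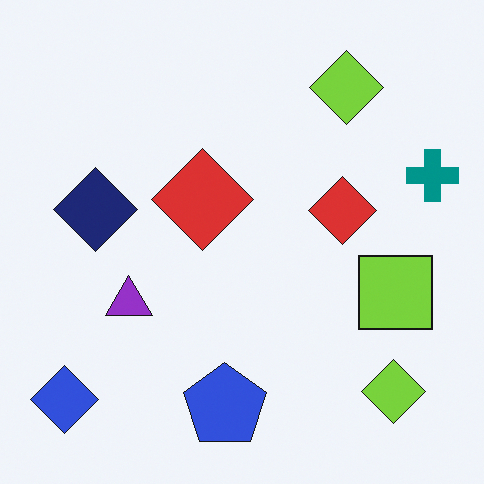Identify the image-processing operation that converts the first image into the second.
This is the original image flipped horizontally (left ↔ right).

The teal cross is in the left of the first image and the right of the second — shapes on opposite sides of the vertical midline have swapped in a mirror flip.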